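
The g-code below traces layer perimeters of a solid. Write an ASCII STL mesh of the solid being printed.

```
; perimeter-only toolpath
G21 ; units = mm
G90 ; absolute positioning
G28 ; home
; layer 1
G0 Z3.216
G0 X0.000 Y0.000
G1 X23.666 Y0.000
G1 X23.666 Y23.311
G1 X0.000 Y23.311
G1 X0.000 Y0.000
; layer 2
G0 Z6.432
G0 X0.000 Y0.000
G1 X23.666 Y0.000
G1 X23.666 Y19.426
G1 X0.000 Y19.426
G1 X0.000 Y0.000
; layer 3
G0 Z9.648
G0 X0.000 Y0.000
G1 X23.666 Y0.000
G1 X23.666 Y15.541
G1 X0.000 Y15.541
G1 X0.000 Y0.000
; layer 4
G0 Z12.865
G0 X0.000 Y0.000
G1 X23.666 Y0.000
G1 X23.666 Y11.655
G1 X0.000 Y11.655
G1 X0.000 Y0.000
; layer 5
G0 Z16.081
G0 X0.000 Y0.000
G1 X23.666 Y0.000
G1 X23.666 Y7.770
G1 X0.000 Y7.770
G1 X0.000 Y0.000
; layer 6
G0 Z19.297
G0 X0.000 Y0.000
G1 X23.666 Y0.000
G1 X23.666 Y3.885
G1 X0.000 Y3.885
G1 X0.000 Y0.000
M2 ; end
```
solid part
  facet normal 0.0000 0.0000 -1.0000
    outer loop
      vertex 23.666 27.196 0.000
      vertex 23.666 0.000 0.000
      vertex 0.000 0.000 0.000
    endloop
  endfacet
  facet normal 0.0000 0.0000 -1.0000
    outer loop
      vertex 0.000 27.196 0.000
      vertex 23.666 27.196 0.000
      vertex 0.000 0.000 0.000
    endloop
  endfacet
  facet normal 0.0000 -1.0000 0.0000
    outer loop
      vertex 0.000 0.000 0.000
      vertex 23.666 0.000 0.000
      vertex 23.666 0.000 22.513
    endloop
  endfacet
  facet normal 0.0000 -1.0000 0.0000
    outer loop
      vertex 0.000 0.000 0.000
      vertex 23.666 0.000 22.513
      vertex 0.000 0.000 22.513
    endloop
  endfacet
  facet normal 0.0000 0.6377 0.7703
    outer loop
      vertex 0.000 0.000 22.513
      vertex 23.666 0.000 22.513
      vertex 23.666 27.196 0.000
    endloop
  endfacet
  facet normal 0.0000 0.6377 0.7703
    outer loop
      vertex 0.000 0.000 22.513
      vertex 23.666 27.196 0.000
      vertex 0.000 27.196 0.000
    endloop
  endfacet
  facet normal -1.0000 0.0000 0.0000
    outer loop
      vertex 0.000 0.000 22.513
      vertex 0.000 27.196 0.000
      vertex 0.000 0.000 0.000
    endloop
  endfacet
  facet normal 1.0000 0.0000 0.0000
    outer loop
      vertex 23.666 0.000 0.000
      vertex 23.666 27.196 0.000
      vertex 23.666 0.000 22.513
    endloop
  endfacet
endsolid part

The G0 Z moves step by Δz≈3.216 mm. The G1 loops shrink linearly with z, so the solid tapers from its base footprint up to z≈22.5. Closing with a flat bottom cap and the tapered top and triangulating gives 8 facets — a wedge (ramp): 23.7 × 27.2 mm base, rising to 22.5 mm along the y=0 edge and sloping linearly to z=0 at y=27.2.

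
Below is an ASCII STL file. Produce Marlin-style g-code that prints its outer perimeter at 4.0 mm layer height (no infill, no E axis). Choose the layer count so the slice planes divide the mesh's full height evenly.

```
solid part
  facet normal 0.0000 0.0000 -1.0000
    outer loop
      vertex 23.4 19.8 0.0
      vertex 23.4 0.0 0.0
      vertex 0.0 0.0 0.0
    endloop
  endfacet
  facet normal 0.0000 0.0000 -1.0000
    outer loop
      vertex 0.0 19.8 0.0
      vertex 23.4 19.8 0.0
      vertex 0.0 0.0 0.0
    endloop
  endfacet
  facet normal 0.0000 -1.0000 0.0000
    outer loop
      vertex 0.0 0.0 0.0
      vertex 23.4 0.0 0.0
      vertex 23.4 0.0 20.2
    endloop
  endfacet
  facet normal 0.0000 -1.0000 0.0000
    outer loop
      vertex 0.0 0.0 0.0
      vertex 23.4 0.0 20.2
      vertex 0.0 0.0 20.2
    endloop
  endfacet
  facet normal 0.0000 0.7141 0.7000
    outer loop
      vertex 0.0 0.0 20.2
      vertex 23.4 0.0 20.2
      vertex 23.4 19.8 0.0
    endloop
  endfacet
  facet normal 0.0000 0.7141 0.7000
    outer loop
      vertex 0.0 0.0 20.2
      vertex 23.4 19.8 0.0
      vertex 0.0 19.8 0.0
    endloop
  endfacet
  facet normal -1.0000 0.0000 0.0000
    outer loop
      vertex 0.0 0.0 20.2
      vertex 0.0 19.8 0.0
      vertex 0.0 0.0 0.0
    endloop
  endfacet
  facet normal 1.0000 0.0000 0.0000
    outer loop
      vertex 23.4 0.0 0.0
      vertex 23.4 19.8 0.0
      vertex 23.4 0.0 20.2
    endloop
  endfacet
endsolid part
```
; perimeter-only toolpath
G21 ; units = mm
G90 ; absolute positioning
G28 ; home
; layer 1
G0 Z4.0
G0 X0.0 Y0.0
G1 X23.4 Y0.0
G1 X23.4 Y15.8
G1 X0.0 Y15.8
G1 X0.0 Y0.0
; layer 2
G0 Z8.1
G0 X0.0 Y0.0
G1 X23.4 Y0.0
G1 X23.4 Y11.9
G1 X0.0 Y11.9
G1 X0.0 Y0.0
; layer 3
G0 Z12.1
G0 X0.0 Y0.0
G1 X23.4 Y0.0
G1 X23.4 Y7.9
G1 X0.0 Y7.9
G1 X0.0 Y0.0
; layer 4
G0 Z16.2
G0 X0.0 Y0.0
G1 X23.4 Y0.0
G1 X23.4 Y4.0
G1 X0.0 Y4.0
G1 X0.0 Y0.0
M2 ; end

The solid is a wedge (ramp): 23.4 × 19.8 mm base, rising to 20.2 mm along the y=0 edge and sloping linearly to z=0 at y=19.8. Slicing at Δz = 4.0 mm — 5 equal slices spanning the solid's height, so layer i sits at z = i·h/5 — gives 4 non-empty perimeters. Each is a 4-segment closed polygon; G0 lifts to the layer z and rapids to the start vertex, then G1 traces the edges. The cross-section shrinks linearly with z (the slice at the apex is degenerate and omitted).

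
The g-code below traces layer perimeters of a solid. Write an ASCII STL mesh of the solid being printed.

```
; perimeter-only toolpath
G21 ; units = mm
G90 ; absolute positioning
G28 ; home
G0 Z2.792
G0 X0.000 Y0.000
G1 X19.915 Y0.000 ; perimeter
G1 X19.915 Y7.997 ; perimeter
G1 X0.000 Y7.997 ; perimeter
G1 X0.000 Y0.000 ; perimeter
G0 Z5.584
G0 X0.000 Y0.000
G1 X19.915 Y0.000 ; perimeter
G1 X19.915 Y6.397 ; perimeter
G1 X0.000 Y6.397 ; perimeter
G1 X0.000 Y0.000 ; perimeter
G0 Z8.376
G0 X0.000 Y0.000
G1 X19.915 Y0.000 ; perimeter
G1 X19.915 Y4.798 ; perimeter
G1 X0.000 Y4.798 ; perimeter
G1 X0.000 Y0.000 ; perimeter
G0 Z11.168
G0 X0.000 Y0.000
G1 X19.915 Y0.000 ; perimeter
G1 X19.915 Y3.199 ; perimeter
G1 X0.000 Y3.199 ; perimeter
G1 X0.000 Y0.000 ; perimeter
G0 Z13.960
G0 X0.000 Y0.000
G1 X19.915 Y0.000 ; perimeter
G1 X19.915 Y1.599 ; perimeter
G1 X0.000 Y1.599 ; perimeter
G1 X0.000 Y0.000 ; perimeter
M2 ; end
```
solid part
  facet normal 0.0000 0.0000 -1.0000
    outer loop
      vertex 19.915 9.596 0.000
      vertex 19.915 0.000 0.000
      vertex 0.000 0.000 0.000
    endloop
  endfacet
  facet normal 0.0000 0.0000 -1.0000
    outer loop
      vertex 0.000 9.596 0.000
      vertex 19.915 9.596 0.000
      vertex 0.000 0.000 0.000
    endloop
  endfacet
  facet normal 0.0000 -1.0000 0.0000
    outer loop
      vertex 0.000 0.000 0.000
      vertex 19.915 0.000 0.000
      vertex 19.915 0.000 16.752
    endloop
  endfacet
  facet normal 0.0000 -1.0000 0.0000
    outer loop
      vertex 0.000 0.000 0.000
      vertex 19.915 0.000 16.752
      vertex 0.000 0.000 16.752
    endloop
  endfacet
  facet normal 0.0000 0.8677 0.4971
    outer loop
      vertex 0.000 0.000 16.752
      vertex 19.915 0.000 16.752
      vertex 19.915 9.596 0.000
    endloop
  endfacet
  facet normal 0.0000 0.8677 0.4971
    outer loop
      vertex 0.000 0.000 16.752
      vertex 19.915 9.596 0.000
      vertex 0.000 9.596 0.000
    endloop
  endfacet
  facet normal -1.0000 0.0000 0.0000
    outer loop
      vertex 0.000 0.000 16.752
      vertex 0.000 9.596 0.000
      vertex 0.000 0.000 0.000
    endloop
  endfacet
  facet normal 1.0000 0.0000 0.0000
    outer loop
      vertex 19.915 0.000 0.000
      vertex 19.915 9.596 0.000
      vertex 19.915 0.000 16.752
    endloop
  endfacet
endsolid part

The G0 Z moves step by Δz≈2.792 mm. The G1 loops shrink linearly with z, so the solid tapers from its base footprint up to z≈16.8. Closing with a flat bottom cap and the tapered top and triangulating gives 8 facets — a wedge (ramp): 19.9 × 9.6 mm base, rising to 16.8 mm along the y=0 edge and sloping linearly to z=0 at y=9.6.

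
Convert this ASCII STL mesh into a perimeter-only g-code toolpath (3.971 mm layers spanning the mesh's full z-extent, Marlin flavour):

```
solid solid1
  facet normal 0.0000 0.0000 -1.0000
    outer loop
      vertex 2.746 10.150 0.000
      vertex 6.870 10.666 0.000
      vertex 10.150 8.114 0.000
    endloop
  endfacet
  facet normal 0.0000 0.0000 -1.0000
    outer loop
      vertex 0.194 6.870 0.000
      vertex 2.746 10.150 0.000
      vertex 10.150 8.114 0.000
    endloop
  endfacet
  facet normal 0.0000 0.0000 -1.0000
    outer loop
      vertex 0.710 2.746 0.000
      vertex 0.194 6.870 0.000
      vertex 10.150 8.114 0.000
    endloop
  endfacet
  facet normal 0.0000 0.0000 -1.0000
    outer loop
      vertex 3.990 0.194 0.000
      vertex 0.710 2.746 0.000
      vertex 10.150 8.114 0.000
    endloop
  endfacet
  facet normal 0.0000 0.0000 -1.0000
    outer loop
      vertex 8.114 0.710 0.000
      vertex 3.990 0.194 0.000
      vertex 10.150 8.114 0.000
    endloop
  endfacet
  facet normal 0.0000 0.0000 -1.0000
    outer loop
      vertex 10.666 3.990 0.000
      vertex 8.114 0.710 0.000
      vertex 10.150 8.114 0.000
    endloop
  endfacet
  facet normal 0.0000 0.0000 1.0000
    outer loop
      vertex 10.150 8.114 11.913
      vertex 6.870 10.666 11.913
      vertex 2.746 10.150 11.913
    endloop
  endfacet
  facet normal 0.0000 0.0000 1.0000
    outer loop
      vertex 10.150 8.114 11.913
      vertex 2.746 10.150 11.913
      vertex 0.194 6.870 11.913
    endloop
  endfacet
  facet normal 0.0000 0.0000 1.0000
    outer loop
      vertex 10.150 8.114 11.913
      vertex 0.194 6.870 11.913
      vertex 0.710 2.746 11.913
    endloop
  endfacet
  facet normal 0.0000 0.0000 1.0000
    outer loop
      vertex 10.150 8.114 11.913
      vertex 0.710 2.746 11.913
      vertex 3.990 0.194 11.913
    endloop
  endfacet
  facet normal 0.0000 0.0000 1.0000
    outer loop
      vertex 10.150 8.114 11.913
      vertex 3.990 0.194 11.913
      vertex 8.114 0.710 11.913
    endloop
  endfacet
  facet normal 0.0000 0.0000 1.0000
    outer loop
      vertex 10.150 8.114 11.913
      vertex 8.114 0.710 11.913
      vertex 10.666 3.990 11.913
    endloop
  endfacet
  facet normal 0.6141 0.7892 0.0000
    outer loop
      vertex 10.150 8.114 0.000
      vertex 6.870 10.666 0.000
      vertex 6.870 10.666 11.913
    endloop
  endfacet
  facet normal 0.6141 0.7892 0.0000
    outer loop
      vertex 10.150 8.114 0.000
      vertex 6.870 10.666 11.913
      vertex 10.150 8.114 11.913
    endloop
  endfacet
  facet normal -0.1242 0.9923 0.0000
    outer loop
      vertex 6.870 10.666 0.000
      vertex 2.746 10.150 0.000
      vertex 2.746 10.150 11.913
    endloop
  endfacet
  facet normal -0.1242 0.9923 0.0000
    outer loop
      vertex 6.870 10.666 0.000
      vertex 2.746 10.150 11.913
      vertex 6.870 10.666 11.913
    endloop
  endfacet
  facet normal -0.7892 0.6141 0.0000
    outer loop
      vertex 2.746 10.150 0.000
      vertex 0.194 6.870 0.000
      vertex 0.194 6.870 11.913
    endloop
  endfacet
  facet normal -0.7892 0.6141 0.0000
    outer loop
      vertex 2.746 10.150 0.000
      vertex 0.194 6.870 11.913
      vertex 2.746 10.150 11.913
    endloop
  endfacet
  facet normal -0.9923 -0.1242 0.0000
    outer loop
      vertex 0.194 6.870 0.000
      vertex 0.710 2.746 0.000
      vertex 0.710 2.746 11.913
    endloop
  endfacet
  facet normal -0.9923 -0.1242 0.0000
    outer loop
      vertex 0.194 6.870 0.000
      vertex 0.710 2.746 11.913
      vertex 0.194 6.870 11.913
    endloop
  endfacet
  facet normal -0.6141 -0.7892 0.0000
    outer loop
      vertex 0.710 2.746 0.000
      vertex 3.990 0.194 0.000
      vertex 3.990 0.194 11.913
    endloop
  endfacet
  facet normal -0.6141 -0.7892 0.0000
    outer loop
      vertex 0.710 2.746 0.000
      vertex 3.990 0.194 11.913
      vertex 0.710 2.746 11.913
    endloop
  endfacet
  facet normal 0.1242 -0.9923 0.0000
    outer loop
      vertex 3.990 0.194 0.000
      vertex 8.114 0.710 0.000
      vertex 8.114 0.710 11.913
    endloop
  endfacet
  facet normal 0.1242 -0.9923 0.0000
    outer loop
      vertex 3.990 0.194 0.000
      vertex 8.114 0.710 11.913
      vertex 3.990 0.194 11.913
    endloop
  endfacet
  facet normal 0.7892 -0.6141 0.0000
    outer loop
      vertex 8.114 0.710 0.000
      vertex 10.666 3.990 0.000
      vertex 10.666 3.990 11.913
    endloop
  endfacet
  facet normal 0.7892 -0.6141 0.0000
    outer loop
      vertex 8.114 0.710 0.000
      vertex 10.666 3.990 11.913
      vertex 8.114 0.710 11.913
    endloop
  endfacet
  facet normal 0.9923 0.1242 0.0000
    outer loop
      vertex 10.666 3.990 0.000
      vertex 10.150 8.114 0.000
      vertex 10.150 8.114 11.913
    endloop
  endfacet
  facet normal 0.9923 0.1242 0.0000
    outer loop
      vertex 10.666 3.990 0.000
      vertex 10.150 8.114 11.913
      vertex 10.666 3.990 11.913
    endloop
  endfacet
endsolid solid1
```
; perimeter-only toolpath
G21 ; units = mm
G90 ; absolute positioning
G28 ; home
; layer 1
G0 Z3.971
G0 X10.150 Y8.114
G1 X6.870 Y10.666
G1 X2.746 Y10.150
G1 X0.194 Y6.870
G1 X0.710 Y2.746
G1 X3.990 Y0.194
G1 X8.114 Y0.710
G1 X10.666 Y3.990
G1 X10.150 Y8.114
; layer 2
G0 Z7.942
G0 X10.150 Y8.114
G1 X6.870 Y10.666
G1 X2.746 Y10.150
G1 X0.194 Y6.870
G1 X0.710 Y2.746
G1 X3.990 Y0.194
G1 X8.114 Y0.710
G1 X10.666 Y3.990
G1 X10.150 Y8.114
; layer 3
G0 Z11.913
G0 X10.150 Y8.114
G1 X6.870 Y10.666
G1 X2.746 Y10.150
G1 X0.194 Y6.870
G1 X0.710 Y2.746
G1 X3.990 Y0.194
G1 X8.114 Y0.710
G1 X10.666 Y3.990
G1 X10.150 Y8.114
M2 ; end

The solid is a regular 8-sided prism (a cylinder approximated with 8 flat sides), circumscribed radius ≈ 5.43 mm, height ≈ 11.9 mm. Slicing at Δz = 3.971 mm — 3 equal slices spanning the solid's height, so layer i sits at z = i·h/3 — gives 3 non-empty perimeters. Each is a 8-segment closed polygon; G0 lifts to the layer z and rapids to the start vertex, then G1 traces the edges.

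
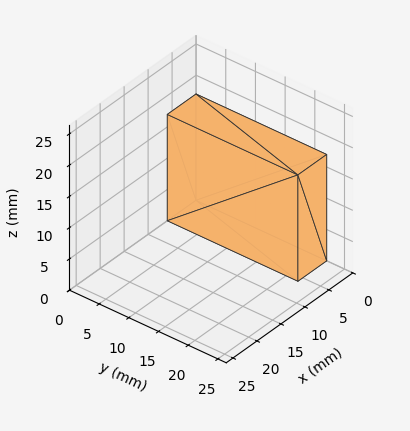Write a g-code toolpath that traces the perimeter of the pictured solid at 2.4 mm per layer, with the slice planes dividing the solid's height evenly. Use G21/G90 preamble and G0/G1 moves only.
Reading the render: the shape is a rectangular box, roughly 6 × 22 mm footprint and 17 mm tall (dimensions read to the nearest mm from the axis ticks). For the g-code, the solid's height is divided into equal slices at the stated Δz and each level perimeter traced with G1 moves after a G0 lift.

; perimeter-only toolpath
G21 ; units = mm
G90 ; absolute positioning
G28 ; home
; layer 1
G0 Z2.4
G0 X0.0 Y0.0
G1 X6.0 Y0.0
G1 X6.0 Y22.0
G1 X0.0 Y22.0
G1 X0.0 Y0.0
; layer 2
G0 Z4.9
G0 X0.0 Y0.0
G1 X6.0 Y0.0
G1 X6.0 Y22.0
G1 X0.0 Y22.0
G1 X0.0 Y0.0
; layer 3
G0 Z7.3
G0 X0.0 Y0.0
G1 X6.0 Y0.0
G1 X6.0 Y22.0
G1 X0.0 Y22.0
G1 X0.0 Y0.0
; layer 4
G0 Z9.7
G0 X0.0 Y0.0
G1 X6.0 Y0.0
G1 X6.0 Y22.0
G1 X0.0 Y22.0
G1 X0.0 Y0.0
; layer 5
G0 Z12.1
G0 X0.0 Y0.0
G1 X6.0 Y0.0
G1 X6.0 Y22.0
G1 X0.0 Y22.0
G1 X0.0 Y0.0
; layer 6
G0 Z14.6
G0 X0.0 Y0.0
G1 X6.0 Y0.0
G1 X6.0 Y22.0
G1 X0.0 Y22.0
G1 X0.0 Y0.0
; layer 7
G0 Z17.0
G0 X0.0 Y0.0
G1 X6.0 Y0.0
G1 X6.0 Y22.0
G1 X0.0 Y22.0
G1 X0.0 Y0.0
M2 ; end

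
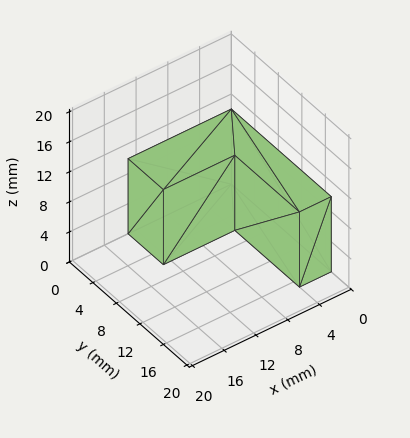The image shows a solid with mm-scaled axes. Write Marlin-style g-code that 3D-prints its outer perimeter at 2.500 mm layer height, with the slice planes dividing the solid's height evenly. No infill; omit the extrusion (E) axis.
Reading the render: the shape is an L-shaped prism: outer 13 × 17 mm, arm thicknesses ≈ 6 mm (horizontal) and 4 mm (vertical), extruded 10 mm in z (dimensions read to the nearest mm from the axis ticks). For the g-code, the solid's height is divided into equal slices at the stated Δz and each level perimeter traced with G1 moves after a G0 lift.

; perimeter-only toolpath
G21 ; units = mm
G90 ; absolute positioning
G28 ; home
; layer 1
G0 Z2.500
G0 X0.000 Y0.000
G1 X13.000 Y0.000
G1 X13.000 Y6.000
G1 X4.000 Y6.000
G1 X4.000 Y17.000
G1 X0.000 Y17.000
G1 X0.000 Y0.000
; layer 2
G0 Z5.000
G0 X0.000 Y0.000
G1 X13.000 Y0.000
G1 X13.000 Y6.000
G1 X4.000 Y6.000
G1 X4.000 Y17.000
G1 X0.000 Y17.000
G1 X0.000 Y0.000
; layer 3
G0 Z7.500
G0 X0.000 Y0.000
G1 X13.000 Y0.000
G1 X13.000 Y6.000
G1 X4.000 Y6.000
G1 X4.000 Y17.000
G1 X0.000 Y17.000
G1 X0.000 Y0.000
; layer 4
G0 Z10.000
G0 X0.000 Y0.000
G1 X13.000 Y0.000
G1 X13.000 Y6.000
G1 X4.000 Y6.000
G1 X4.000 Y17.000
G1 X0.000 Y17.000
G1 X0.000 Y0.000
M2 ; end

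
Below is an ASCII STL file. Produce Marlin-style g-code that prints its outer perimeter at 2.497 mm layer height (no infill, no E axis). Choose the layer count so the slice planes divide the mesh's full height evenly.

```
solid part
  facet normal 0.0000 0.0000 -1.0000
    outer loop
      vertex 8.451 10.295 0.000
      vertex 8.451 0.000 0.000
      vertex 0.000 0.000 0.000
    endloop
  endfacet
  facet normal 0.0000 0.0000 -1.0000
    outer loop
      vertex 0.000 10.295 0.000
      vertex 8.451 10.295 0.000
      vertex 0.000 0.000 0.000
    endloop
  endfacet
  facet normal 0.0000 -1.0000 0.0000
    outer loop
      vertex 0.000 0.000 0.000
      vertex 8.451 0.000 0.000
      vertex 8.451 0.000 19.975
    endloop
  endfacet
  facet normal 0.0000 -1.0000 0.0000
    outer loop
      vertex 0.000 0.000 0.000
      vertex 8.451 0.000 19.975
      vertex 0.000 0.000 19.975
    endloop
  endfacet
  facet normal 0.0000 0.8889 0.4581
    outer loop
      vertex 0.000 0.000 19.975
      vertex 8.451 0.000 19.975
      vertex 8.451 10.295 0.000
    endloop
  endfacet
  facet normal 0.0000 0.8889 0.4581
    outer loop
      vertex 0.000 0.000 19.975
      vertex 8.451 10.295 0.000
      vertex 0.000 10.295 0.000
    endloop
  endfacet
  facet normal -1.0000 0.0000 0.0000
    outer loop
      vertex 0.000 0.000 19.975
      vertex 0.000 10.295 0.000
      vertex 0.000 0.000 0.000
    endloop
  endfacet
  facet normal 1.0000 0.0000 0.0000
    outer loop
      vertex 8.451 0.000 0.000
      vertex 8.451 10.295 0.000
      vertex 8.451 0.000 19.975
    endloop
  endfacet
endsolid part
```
; perimeter-only toolpath
G21 ; units = mm
G90 ; absolute positioning
G28 ; home
; layer 1
G0 Z2.497
G0 X0.000 Y0.000
G1 X8.451 Y0.000
G1 X8.451 Y9.008
G1 X0.000 Y9.008
G1 X0.000 Y0.000
; layer 2
G0 Z4.994
G0 X0.000 Y0.000
G1 X8.451 Y0.000
G1 X8.451 Y7.721
G1 X0.000 Y7.721
G1 X0.000 Y0.000
; layer 3
G0 Z7.491
G0 X0.000 Y0.000
G1 X8.451 Y0.000
G1 X8.451 Y6.434
G1 X0.000 Y6.434
G1 X0.000 Y0.000
; layer 4
G0 Z9.988
G0 X0.000 Y0.000
G1 X8.451 Y0.000
G1 X8.451 Y5.147
G1 X0.000 Y5.147
G1 X0.000 Y0.000
; layer 5
G0 Z12.484
G0 X0.000 Y0.000
G1 X8.451 Y0.000
G1 X8.451 Y3.861
G1 X0.000 Y3.861
G1 X0.000 Y0.000
; layer 6
G0 Z14.981
G0 X0.000 Y0.000
G1 X8.451 Y0.000
G1 X8.451 Y2.574
G1 X0.000 Y2.574
G1 X0.000 Y0.000
; layer 7
G0 Z17.478
G0 X0.000 Y0.000
G1 X8.451 Y0.000
G1 X8.451 Y1.287
G1 X0.000 Y1.287
G1 X0.000 Y0.000
M2 ; end

The solid is a wedge (ramp): 8.45 × 10.3 mm base, rising to 20 mm along the y=0 edge and sloping linearly to z=0 at y=10.3. Slicing at Δz = 2.497 mm — 8 equal slices spanning the solid's height, so layer i sits at z = i·h/8 — gives 7 non-empty perimeters. Each is a 4-segment closed polygon; G0 lifts to the layer z and rapids to the start vertex, then G1 traces the edges. The cross-section shrinks linearly with z (the slice at the apex is degenerate and omitted).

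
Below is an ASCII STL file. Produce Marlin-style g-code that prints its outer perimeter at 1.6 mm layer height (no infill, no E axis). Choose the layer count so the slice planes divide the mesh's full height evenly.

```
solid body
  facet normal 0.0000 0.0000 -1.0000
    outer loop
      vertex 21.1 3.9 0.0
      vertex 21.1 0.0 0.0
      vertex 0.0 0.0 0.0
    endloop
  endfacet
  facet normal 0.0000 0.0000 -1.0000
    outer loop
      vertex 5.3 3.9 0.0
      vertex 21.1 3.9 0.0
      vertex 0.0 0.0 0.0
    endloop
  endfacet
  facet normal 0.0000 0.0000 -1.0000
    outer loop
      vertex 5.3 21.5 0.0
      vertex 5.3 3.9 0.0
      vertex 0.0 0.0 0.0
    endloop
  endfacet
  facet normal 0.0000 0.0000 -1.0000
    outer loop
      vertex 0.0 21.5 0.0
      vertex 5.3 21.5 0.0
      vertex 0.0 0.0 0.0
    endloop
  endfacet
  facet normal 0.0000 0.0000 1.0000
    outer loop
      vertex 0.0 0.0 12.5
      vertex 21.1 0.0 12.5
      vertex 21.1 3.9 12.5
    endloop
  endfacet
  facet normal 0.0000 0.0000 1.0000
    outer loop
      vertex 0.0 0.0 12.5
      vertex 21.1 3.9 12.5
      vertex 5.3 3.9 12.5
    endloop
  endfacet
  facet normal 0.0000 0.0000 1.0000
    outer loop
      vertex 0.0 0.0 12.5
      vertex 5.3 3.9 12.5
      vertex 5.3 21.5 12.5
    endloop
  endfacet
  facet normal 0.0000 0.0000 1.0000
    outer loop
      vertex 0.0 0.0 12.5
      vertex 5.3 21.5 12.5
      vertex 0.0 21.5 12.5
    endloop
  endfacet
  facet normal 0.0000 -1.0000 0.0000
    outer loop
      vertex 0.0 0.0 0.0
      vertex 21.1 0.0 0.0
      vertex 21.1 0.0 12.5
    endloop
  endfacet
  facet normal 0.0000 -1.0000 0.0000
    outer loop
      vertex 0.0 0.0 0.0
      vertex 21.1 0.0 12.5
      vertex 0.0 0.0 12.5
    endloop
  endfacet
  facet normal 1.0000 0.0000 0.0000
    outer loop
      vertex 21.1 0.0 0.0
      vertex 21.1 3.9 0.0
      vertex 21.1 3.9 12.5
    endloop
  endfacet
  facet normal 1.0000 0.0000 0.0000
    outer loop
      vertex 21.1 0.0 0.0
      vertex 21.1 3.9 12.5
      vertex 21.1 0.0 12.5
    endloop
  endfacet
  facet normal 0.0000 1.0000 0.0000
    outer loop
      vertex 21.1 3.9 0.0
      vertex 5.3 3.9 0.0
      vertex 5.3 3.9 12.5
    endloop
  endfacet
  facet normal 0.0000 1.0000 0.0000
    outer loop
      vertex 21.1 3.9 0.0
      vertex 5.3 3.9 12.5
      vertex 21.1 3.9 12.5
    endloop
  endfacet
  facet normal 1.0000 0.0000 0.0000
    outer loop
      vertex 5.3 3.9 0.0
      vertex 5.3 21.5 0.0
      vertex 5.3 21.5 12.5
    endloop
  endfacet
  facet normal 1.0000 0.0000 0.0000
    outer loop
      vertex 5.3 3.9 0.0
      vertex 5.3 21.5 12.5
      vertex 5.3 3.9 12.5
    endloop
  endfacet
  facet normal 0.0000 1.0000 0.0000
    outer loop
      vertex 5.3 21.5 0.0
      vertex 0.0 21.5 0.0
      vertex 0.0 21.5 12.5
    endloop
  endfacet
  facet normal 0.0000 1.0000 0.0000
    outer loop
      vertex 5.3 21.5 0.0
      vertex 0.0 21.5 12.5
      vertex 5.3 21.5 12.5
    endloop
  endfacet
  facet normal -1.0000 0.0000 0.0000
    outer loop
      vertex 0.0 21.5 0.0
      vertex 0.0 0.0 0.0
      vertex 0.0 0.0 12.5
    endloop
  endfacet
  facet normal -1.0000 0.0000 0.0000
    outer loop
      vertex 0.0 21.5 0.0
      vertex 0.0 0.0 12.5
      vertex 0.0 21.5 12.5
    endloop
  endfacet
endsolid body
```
; perimeter-only toolpath
G21 ; units = mm
G90 ; absolute positioning
G28 ; home
; layer 1
G0 Z1.6
G0 X0.0 Y0.0
G1 X21.1 Y0.0
G1 X21.1 Y3.9
G1 X5.3 Y3.9
G1 X5.3 Y21.5
G1 X0.0 Y21.5
G1 X0.0 Y0.0
; layer 2
G0 Z3.1
G0 X0.0 Y0.0
G1 X21.1 Y0.0
G1 X21.1 Y3.9
G1 X5.3 Y3.9
G1 X5.3 Y21.5
G1 X0.0 Y21.5
G1 X0.0 Y0.0
; layer 3
G0 Z4.7
G0 X0.0 Y0.0
G1 X21.1 Y0.0
G1 X21.1 Y3.9
G1 X5.3 Y3.9
G1 X5.3 Y21.5
G1 X0.0 Y21.5
G1 X0.0 Y0.0
; layer 4
G0 Z6.2
G0 X0.0 Y0.0
G1 X21.1 Y0.0
G1 X21.1 Y3.9
G1 X5.3 Y3.9
G1 X5.3 Y21.5
G1 X0.0 Y21.5
G1 X0.0 Y0.0
; layer 5
G0 Z7.8
G0 X0.0 Y0.0
G1 X21.1 Y0.0
G1 X21.1 Y3.9
G1 X5.3 Y3.9
G1 X5.3 Y21.5
G1 X0.0 Y21.5
G1 X0.0 Y0.0
; layer 6
G0 Z9.4
G0 X0.0 Y0.0
G1 X21.1 Y0.0
G1 X21.1 Y3.9
G1 X5.3 Y3.9
G1 X5.3 Y21.5
G1 X0.0 Y21.5
G1 X0.0 Y0.0
; layer 7
G0 Z10.9
G0 X0.0 Y0.0
G1 X21.1 Y0.0
G1 X21.1 Y3.9
G1 X5.3 Y3.9
G1 X5.3 Y21.5
G1 X0.0 Y21.5
G1 X0.0 Y0.0
; layer 8
G0 Z12.5
G0 X0.0 Y0.0
G1 X21.1 Y0.0
G1 X21.1 Y3.9
G1 X5.3 Y3.9
G1 X5.3 Y21.5
G1 X0.0 Y21.5
G1 X0.0 Y0.0
M2 ; end

The solid is an L-shaped prism: outer 21.1 × 21.5 mm, arm thicknesses ≈ 3.9 mm (horizontal) and 5.3 mm (vertical), extruded 12.5 mm in z. Slicing at Δz = 1.6 mm — 8 equal slices spanning the solid's height, so layer i sits at z = i·h/8 — gives 8 non-empty perimeters. Each is a 6-segment closed polygon; G0 lifts to the layer z and rapids to the start vertex, then G1 traces the edges.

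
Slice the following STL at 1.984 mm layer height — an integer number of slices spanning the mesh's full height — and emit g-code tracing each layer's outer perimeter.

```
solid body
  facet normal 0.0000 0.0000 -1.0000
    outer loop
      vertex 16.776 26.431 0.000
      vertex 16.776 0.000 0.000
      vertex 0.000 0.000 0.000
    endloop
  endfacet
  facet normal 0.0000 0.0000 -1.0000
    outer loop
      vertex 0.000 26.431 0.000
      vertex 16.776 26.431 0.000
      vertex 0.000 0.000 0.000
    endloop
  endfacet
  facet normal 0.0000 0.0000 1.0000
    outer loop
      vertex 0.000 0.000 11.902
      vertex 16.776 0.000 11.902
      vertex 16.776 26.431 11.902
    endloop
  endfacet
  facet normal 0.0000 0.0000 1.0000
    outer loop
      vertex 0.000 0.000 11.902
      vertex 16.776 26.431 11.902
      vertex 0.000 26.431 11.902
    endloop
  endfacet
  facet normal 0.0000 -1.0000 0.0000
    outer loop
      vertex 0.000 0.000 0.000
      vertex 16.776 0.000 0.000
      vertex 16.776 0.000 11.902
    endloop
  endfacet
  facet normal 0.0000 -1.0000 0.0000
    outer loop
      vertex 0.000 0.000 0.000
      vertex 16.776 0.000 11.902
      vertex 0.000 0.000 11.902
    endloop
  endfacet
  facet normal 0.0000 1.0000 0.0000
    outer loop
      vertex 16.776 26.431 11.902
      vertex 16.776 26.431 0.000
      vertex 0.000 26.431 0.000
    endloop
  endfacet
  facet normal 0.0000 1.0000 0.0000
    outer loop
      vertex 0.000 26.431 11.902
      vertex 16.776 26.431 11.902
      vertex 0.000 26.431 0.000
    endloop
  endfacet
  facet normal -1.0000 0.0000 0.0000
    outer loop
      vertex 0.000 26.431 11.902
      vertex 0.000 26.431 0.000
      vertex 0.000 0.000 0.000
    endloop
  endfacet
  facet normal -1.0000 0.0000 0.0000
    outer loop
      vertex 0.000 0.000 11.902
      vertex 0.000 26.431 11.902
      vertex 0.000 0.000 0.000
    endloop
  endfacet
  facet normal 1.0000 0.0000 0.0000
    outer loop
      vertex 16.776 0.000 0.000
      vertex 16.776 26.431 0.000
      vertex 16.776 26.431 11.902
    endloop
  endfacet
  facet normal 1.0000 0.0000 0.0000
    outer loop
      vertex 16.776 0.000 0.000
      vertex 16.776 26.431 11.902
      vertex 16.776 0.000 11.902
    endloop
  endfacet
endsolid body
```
; perimeter-only toolpath
G21 ; units = mm
G90 ; absolute positioning
G28 ; home
; layer 1
G0 Z1.984
G0 X0.000 Y0.000
G1 X16.776 Y0.000
G1 X16.776 Y26.431
G1 X0.000 Y26.431
G1 X0.000 Y0.000
; layer 2
G0 Z3.967
G0 X0.000 Y0.000
G1 X16.776 Y0.000
G1 X16.776 Y26.431
G1 X0.000 Y26.431
G1 X0.000 Y0.000
; layer 3
G0 Z5.951
G0 X0.000 Y0.000
G1 X16.776 Y0.000
G1 X16.776 Y26.431
G1 X0.000 Y26.431
G1 X0.000 Y0.000
; layer 4
G0 Z7.935
G0 X0.000 Y0.000
G1 X16.776 Y0.000
G1 X16.776 Y26.431
G1 X0.000 Y26.431
G1 X0.000 Y0.000
; layer 5
G0 Z9.918
G0 X0.000 Y0.000
G1 X16.776 Y0.000
G1 X16.776 Y26.431
G1 X0.000 Y26.431
G1 X0.000 Y0.000
; layer 6
G0 Z11.902
G0 X0.000 Y0.000
G1 X16.776 Y0.000
G1 X16.776 Y26.431
G1 X0.000 Y26.431
G1 X0.000 Y0.000
M2 ; end

The solid is a rectangular box, roughly 16.8 × 26.4 mm footprint and 11.9 mm tall. Slicing at Δz = 1.984 mm — 6 equal slices spanning the solid's height, so layer i sits at z = i·h/6 — gives 6 non-empty perimeters. Each is a 4-segment closed polygon; G0 lifts to the layer z and rapids to the start vertex, then G1 traces the edges.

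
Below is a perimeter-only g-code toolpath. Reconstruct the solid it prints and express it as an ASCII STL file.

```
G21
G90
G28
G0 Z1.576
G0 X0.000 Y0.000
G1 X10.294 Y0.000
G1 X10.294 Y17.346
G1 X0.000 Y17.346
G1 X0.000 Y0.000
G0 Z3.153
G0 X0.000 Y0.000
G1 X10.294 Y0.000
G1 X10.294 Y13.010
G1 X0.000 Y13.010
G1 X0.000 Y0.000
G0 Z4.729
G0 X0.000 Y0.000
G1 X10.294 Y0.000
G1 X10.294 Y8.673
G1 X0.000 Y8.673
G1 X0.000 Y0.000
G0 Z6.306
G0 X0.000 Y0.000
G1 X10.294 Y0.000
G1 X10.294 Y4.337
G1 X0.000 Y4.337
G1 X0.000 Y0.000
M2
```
solid part
  facet normal 0.0000 0.0000 -1.0000
    outer loop
      vertex 10.294 21.683 0.000
      vertex 10.294 0.000 0.000
      vertex 0.000 0.000 0.000
    endloop
  endfacet
  facet normal 0.0000 0.0000 -1.0000
    outer loop
      vertex 0.000 21.683 0.000
      vertex 10.294 21.683 0.000
      vertex 0.000 0.000 0.000
    endloop
  endfacet
  facet normal 0.0000 -1.0000 0.0000
    outer loop
      vertex 0.000 0.000 0.000
      vertex 10.294 0.000 0.000
      vertex 10.294 0.000 7.882
    endloop
  endfacet
  facet normal 0.0000 -1.0000 0.0000
    outer loop
      vertex 0.000 0.000 0.000
      vertex 10.294 0.000 7.882
      vertex 0.000 0.000 7.882
    endloop
  endfacet
  facet normal 0.0000 0.3416 0.9398
    outer loop
      vertex 0.000 0.000 7.882
      vertex 10.294 0.000 7.882
      vertex 10.294 21.683 0.000
    endloop
  endfacet
  facet normal 0.0000 0.3416 0.9398
    outer loop
      vertex 0.000 0.000 7.882
      vertex 10.294 21.683 0.000
      vertex 0.000 21.683 0.000
    endloop
  endfacet
  facet normal -1.0000 0.0000 0.0000
    outer loop
      vertex 0.000 0.000 7.882
      vertex 0.000 21.683 0.000
      vertex 0.000 0.000 0.000
    endloop
  endfacet
  facet normal 1.0000 0.0000 0.0000
    outer loop
      vertex 10.294 0.000 0.000
      vertex 10.294 21.683 0.000
      vertex 10.294 0.000 7.882
    endloop
  endfacet
endsolid part

The G0 Z moves step by Δz≈1.576 mm. The G1 loops shrink linearly with z, so the solid tapers from its base footprint up to z≈7.88. Closing with a flat bottom cap and the tapered top and triangulating gives 8 facets — a wedge (ramp): 10.3 × 21.7 mm base, rising to 7.88 mm along the y=0 edge and sloping linearly to z=0 at y=21.7.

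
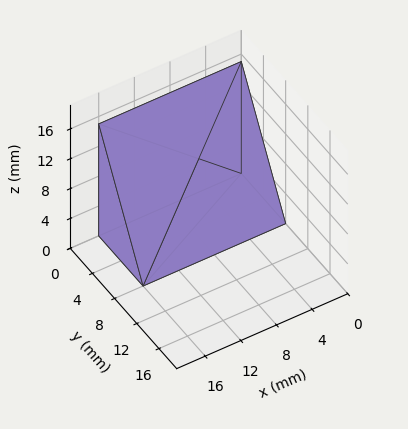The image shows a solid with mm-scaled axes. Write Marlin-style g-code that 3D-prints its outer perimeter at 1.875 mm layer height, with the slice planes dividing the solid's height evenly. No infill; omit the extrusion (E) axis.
Reading the render: the shape is a wedge (ramp): 16 × 8 mm base, rising to 15 mm along the y=0 edge and sloping linearly to z=0 at y=8 (dimensions read to the nearest mm from the axis ticks). For the g-code, the solid's height is divided into equal slices at the stated Δz and each level perimeter traced with G1 moves after a G0 lift.

; perimeter-only toolpath
G21 ; units = mm
G90 ; absolute positioning
G28 ; home
; layer 1
G0 Z1.875
G0 X0.000 Y0.000
G1 X16.000 Y0.000
G1 X16.000 Y7.000
G1 X0.000 Y7.000
G1 X0.000 Y0.000
; layer 2
G0 Z3.750
G0 X0.000 Y0.000
G1 X16.000 Y0.000
G1 X16.000 Y6.000
G1 X0.000 Y6.000
G1 X0.000 Y0.000
; layer 3
G0 Z5.625
G0 X0.000 Y0.000
G1 X16.000 Y0.000
G1 X16.000 Y5.000
G1 X0.000 Y5.000
G1 X0.000 Y0.000
; layer 4
G0 Z7.500
G0 X0.000 Y0.000
G1 X16.000 Y0.000
G1 X16.000 Y4.000
G1 X0.000 Y4.000
G1 X0.000 Y0.000
; layer 5
G0 Z9.375
G0 X0.000 Y0.000
G1 X16.000 Y0.000
G1 X16.000 Y3.000
G1 X0.000 Y3.000
G1 X0.000 Y0.000
; layer 6
G0 Z11.250
G0 X0.000 Y0.000
G1 X16.000 Y0.000
G1 X16.000 Y2.000
G1 X0.000 Y2.000
G1 X0.000 Y0.000
; layer 7
G0 Z13.125
G0 X0.000 Y0.000
G1 X16.000 Y0.000
G1 X16.000 Y1.000
G1 X0.000 Y1.000
G1 X0.000 Y0.000
M2 ; end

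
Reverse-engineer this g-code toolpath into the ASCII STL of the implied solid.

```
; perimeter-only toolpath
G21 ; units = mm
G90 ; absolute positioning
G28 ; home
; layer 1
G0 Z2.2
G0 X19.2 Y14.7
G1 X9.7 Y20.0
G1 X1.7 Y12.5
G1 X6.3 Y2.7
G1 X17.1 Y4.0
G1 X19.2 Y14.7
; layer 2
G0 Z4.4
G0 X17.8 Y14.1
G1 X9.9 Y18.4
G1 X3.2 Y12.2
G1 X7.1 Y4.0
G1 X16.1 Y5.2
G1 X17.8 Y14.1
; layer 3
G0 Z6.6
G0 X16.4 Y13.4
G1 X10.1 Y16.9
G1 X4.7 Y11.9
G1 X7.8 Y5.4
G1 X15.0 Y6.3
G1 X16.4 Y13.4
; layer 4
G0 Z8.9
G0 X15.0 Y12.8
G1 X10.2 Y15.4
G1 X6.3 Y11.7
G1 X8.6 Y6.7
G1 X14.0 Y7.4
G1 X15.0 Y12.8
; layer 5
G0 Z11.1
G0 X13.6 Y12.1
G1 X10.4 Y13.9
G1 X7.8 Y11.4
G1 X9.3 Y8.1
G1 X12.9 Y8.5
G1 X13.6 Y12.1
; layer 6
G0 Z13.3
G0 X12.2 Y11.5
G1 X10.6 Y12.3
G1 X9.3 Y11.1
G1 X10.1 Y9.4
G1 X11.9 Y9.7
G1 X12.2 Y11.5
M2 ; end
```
solid part
  facet normal 0.0000 0.0000 -1.0000
    outer loop
      vertex 0.2 12.8 0.0
      vertex 9.5 21.5 0.0
      vertex 20.6 15.4 0.0
    endloop
  endfacet
  facet normal 0.0000 0.0000 -1.0000
    outer loop
      vertex 5.6 1.3 0.0
      vertex 0.2 12.8 0.0
      vertex 20.6 15.4 0.0
    endloop
  endfacet
  facet normal 0.0000 0.0000 -1.0000
    outer loop
      vertex 18.2 2.9 0.0
      vertex 5.6 1.3 0.0
      vertex 20.6 15.4 0.0
    endloop
  endfacet
  facet normal 0.4194 0.7632 0.4916
    outer loop
      vertex 20.6 15.4 0.0
      vertex 9.5 21.5 0.0
      vertex 10.8 10.8 15.5
    endloop
  endfacet
  facet normal -0.5957 0.6368 0.4895
    outer loop
      vertex 9.5 21.5 0.0
      vertex 0.2 12.8 0.0
      vertex 10.8 10.8 15.5
    endloop
  endfacet
  facet normal -0.7884 -0.3702 0.4914
    outer loop
      vertex 0.2 12.8 0.0
      vertex 5.6 1.3 0.0
      vertex 10.8 10.8 15.5
    endloop
  endfacet
  facet normal 0.1096 -0.8634 0.4924
    outer loop
      vertex 5.6 1.3 0.0
      vertex 18.2 2.9 0.0
      vertex 10.8 10.8 15.5
    endloop
  endfacet
  facet normal 0.8550 -0.1642 0.4919
    outer loop
      vertex 18.2 2.9 0.0
      vertex 20.6 15.4 0.0
      vertex 10.8 10.8 15.5
    endloop
  endfacet
endsolid part

The G0 Z moves step by Δz≈2.2 mm. The G1 loops shrink linearly with z, so the solid tapers from its base footprint up to z≈15.5. Closing with a flat bottom cap and the tapered top and triangulating gives 8 facets — a regular 5-sided pyramid, base circumscribed radius ≈ 10.8 mm, apex at z ≈ 15.5 mm.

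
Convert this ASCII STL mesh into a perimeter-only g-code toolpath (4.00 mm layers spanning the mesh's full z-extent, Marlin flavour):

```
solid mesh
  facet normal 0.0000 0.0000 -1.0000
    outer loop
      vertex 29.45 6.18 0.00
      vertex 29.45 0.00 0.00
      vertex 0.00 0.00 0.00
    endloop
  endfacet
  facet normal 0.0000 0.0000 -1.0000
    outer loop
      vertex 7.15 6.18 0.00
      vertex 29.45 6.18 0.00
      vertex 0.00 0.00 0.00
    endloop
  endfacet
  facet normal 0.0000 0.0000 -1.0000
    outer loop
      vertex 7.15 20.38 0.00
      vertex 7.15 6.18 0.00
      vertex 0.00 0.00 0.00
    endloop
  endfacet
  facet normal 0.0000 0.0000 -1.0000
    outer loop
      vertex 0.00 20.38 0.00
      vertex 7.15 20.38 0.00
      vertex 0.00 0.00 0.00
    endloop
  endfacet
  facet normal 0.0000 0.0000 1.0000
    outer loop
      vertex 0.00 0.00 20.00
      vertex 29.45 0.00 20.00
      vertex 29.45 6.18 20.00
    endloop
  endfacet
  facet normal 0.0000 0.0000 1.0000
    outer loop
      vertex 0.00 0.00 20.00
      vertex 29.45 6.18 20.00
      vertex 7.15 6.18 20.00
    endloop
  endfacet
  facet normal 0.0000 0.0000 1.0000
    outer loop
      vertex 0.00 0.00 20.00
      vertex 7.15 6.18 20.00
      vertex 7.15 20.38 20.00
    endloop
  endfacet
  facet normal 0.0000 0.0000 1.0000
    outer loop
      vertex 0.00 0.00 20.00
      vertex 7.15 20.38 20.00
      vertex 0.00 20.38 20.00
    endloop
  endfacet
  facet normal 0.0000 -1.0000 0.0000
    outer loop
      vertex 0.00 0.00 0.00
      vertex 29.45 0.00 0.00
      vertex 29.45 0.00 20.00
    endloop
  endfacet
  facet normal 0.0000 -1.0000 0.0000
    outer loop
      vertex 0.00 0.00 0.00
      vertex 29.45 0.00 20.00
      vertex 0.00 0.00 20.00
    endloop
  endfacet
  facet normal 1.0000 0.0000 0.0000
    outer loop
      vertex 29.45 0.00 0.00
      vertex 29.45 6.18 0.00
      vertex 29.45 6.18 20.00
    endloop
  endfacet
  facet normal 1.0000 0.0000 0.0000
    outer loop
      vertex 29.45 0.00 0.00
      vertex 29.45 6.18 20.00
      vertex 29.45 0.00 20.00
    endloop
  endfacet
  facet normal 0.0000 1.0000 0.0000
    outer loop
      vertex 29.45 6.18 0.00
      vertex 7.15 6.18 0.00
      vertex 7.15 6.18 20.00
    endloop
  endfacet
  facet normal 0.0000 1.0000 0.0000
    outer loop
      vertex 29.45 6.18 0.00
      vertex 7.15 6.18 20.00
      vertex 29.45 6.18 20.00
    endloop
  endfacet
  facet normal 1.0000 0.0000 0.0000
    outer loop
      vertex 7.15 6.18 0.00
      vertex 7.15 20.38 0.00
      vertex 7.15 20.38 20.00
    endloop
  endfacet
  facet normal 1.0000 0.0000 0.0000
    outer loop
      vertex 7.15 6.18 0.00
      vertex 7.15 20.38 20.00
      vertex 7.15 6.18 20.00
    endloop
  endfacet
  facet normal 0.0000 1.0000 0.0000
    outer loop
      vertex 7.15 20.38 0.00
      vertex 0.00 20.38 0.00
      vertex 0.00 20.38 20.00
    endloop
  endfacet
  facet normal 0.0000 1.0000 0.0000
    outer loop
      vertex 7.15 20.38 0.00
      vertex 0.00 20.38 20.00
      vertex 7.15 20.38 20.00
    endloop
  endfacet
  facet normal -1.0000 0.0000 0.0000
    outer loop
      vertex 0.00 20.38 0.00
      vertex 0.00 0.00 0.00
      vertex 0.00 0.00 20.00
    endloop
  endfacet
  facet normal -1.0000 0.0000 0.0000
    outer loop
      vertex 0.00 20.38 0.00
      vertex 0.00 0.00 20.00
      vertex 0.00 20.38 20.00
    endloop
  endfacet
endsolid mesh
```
; perimeter-only toolpath
G21 ; units = mm
G90 ; absolute positioning
G28 ; home
; layer 1
G0 Z4.00
G0 X0.00 Y0.00
G1 X29.45 Y0.00
G1 X29.45 Y6.18
G1 X7.15 Y6.18
G1 X7.15 Y20.38
G1 X0.00 Y20.38
G1 X0.00 Y0.00
; layer 2
G0 Z8.00
G0 X0.00 Y0.00
G1 X29.45 Y0.00
G1 X29.45 Y6.18
G1 X7.15 Y6.18
G1 X7.15 Y20.38
G1 X0.00 Y20.38
G1 X0.00 Y0.00
; layer 3
G0 Z12.00
G0 X0.00 Y0.00
G1 X29.45 Y0.00
G1 X29.45 Y6.18
G1 X7.15 Y6.18
G1 X7.15 Y20.38
G1 X0.00 Y20.38
G1 X0.00 Y0.00
; layer 4
G0 Z16.00
G0 X0.00 Y0.00
G1 X29.45 Y0.00
G1 X29.45 Y6.18
G1 X7.15 Y6.18
G1 X7.15 Y20.38
G1 X0.00 Y20.38
G1 X0.00 Y0.00
; layer 5
G0 Z20.00
G0 X0.00 Y0.00
G1 X29.45 Y0.00
G1 X29.45 Y6.18
G1 X7.15 Y6.18
G1 X7.15 Y20.38
G1 X0.00 Y20.38
G1 X0.00 Y0.00
M2 ; end

The solid is an L-shaped prism: outer 29.4 × 20.4 mm, arm thicknesses ≈ 6.18 mm (horizontal) and 7.15 mm (vertical), extruded 20 mm in z. Slicing at Δz = 4.00 mm — 5 equal slices spanning the solid's height, so layer i sits at z = i·h/5 — gives 5 non-empty perimeters. Each is a 6-segment closed polygon; G0 lifts to the layer z and rapids to the start vertex, then G1 traces the edges.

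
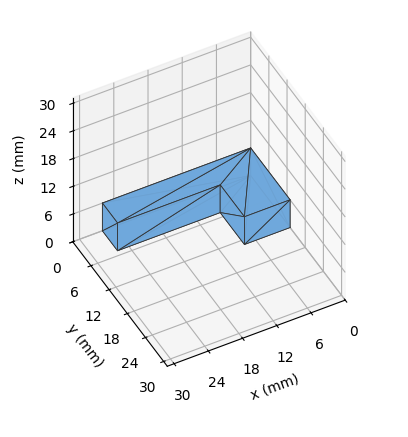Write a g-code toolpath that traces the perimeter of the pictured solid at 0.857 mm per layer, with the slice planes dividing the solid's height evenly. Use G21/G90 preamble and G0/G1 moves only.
Reading the render: the shape is an L-shaped prism: outer 26 × 13 mm, arm thicknesses ≈ 5 mm (horizontal) and 8 mm (vertical), extruded 6 mm in z (dimensions read to the nearest mm from the axis ticks). For the g-code, the solid's height is divided into equal slices at the stated Δz and each level perimeter traced with G1 moves after a G0 lift.

; perimeter-only toolpath
G21 ; units = mm
G90 ; absolute positioning
G28 ; home
; layer 1
G0 Z0.857
G0 X0.000 Y0.000
G1 X26.000 Y0.000
G1 X26.000 Y5.000
G1 X8.000 Y5.000
G1 X8.000 Y13.000
G1 X0.000 Y13.000
G1 X0.000 Y0.000
; layer 2
G0 Z1.714
G0 X0.000 Y0.000
G1 X26.000 Y0.000
G1 X26.000 Y5.000
G1 X8.000 Y5.000
G1 X8.000 Y13.000
G1 X0.000 Y13.000
G1 X0.000 Y0.000
; layer 3
G0 Z2.571
G0 X0.000 Y0.000
G1 X26.000 Y0.000
G1 X26.000 Y5.000
G1 X8.000 Y5.000
G1 X8.000 Y13.000
G1 X0.000 Y13.000
G1 X0.000 Y0.000
; layer 4
G0 Z3.429
G0 X0.000 Y0.000
G1 X26.000 Y0.000
G1 X26.000 Y5.000
G1 X8.000 Y5.000
G1 X8.000 Y13.000
G1 X0.000 Y13.000
G1 X0.000 Y0.000
; layer 5
G0 Z4.286
G0 X0.000 Y0.000
G1 X26.000 Y0.000
G1 X26.000 Y5.000
G1 X8.000 Y5.000
G1 X8.000 Y13.000
G1 X0.000 Y13.000
G1 X0.000 Y0.000
; layer 6
G0 Z5.143
G0 X0.000 Y0.000
G1 X26.000 Y0.000
G1 X26.000 Y5.000
G1 X8.000 Y5.000
G1 X8.000 Y13.000
G1 X0.000 Y13.000
G1 X0.000 Y0.000
; layer 7
G0 Z6.000
G0 X0.000 Y0.000
G1 X26.000 Y0.000
G1 X26.000 Y5.000
G1 X8.000 Y5.000
G1 X8.000 Y13.000
G1 X0.000 Y13.000
G1 X0.000 Y0.000
M2 ; end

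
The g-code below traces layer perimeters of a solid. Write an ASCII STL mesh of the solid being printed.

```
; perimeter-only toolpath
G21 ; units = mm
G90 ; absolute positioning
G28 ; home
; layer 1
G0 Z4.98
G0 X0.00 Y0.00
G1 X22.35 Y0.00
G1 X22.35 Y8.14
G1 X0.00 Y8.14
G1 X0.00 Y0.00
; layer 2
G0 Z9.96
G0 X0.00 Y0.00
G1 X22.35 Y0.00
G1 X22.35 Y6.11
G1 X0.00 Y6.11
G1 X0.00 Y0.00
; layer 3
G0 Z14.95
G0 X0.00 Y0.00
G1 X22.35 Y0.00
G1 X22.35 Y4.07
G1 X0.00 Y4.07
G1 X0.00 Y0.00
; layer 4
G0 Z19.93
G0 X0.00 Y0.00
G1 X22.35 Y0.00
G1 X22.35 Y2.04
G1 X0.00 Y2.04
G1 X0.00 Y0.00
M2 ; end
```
solid part
  facet normal 0.0000 0.0000 -1.0000
    outer loop
      vertex 22.35 10.18 0.00
      vertex 22.35 0.00 0.00
      vertex 0.00 0.00 0.00
    endloop
  endfacet
  facet normal 0.0000 0.0000 -1.0000
    outer loop
      vertex 0.00 10.18 0.00
      vertex 22.35 10.18 0.00
      vertex 0.00 0.00 0.00
    endloop
  endfacet
  facet normal 0.0000 -1.0000 0.0000
    outer loop
      vertex 0.00 0.00 0.00
      vertex 22.35 0.00 0.00
      vertex 22.35 0.00 24.91
    endloop
  endfacet
  facet normal 0.0000 -1.0000 0.0000
    outer loop
      vertex 0.00 0.00 0.00
      vertex 22.35 0.00 24.91
      vertex 0.00 0.00 24.91
    endloop
  endfacet
  facet normal 0.0000 0.9257 0.3783
    outer loop
      vertex 0.00 0.00 24.91
      vertex 22.35 0.00 24.91
      vertex 22.35 10.18 0.00
    endloop
  endfacet
  facet normal 0.0000 0.9257 0.3783
    outer loop
      vertex 0.00 0.00 24.91
      vertex 22.35 10.18 0.00
      vertex 0.00 10.18 0.00
    endloop
  endfacet
  facet normal -1.0000 0.0000 0.0000
    outer loop
      vertex 0.00 0.00 24.91
      vertex 0.00 10.18 0.00
      vertex 0.00 0.00 0.00
    endloop
  endfacet
  facet normal 1.0000 0.0000 0.0000
    outer loop
      vertex 22.35 0.00 0.00
      vertex 22.35 10.18 0.00
      vertex 22.35 0.00 24.91
    endloop
  endfacet
endsolid part

The G0 Z moves step by Δz≈4.98 mm. The G1 loops shrink linearly with z, so the solid tapers from its base footprint up to z≈24.9. Closing with a flat bottom cap and the tapered top and triangulating gives 8 facets — a wedge (ramp): 22.4 × 10.2 mm base, rising to 24.9 mm along the y=0 edge and sloping linearly to z=0 at y=10.2.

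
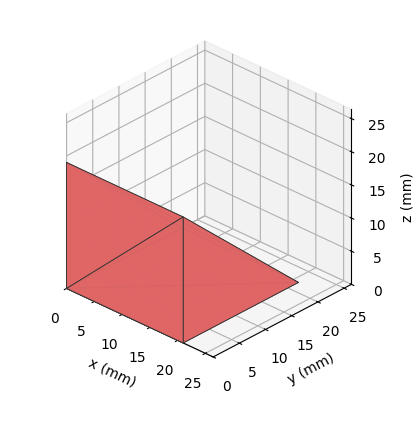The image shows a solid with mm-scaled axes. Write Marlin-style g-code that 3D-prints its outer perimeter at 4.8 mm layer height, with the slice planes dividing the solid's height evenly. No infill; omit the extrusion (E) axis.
Reading the render: the shape is a wedge (ramp): 21 × 22 mm base, rising to 19 mm along the y=0 edge and sloping linearly to z=0 at y=22 (dimensions read to the nearest mm from the axis ticks). For the g-code, the solid's height is divided into equal slices at the stated Δz and each level perimeter traced with G1 moves after a G0 lift.

; perimeter-only toolpath
G21 ; units = mm
G90 ; absolute positioning
G28 ; home
; layer 1
G0 Z4.8
G0 X0.0 Y0.0
G1 X21.0 Y0.0
G1 X21.0 Y16.5
G1 X0.0 Y16.5
G1 X0.0 Y0.0
; layer 2
G0 Z9.5
G0 X0.0 Y0.0
G1 X21.0 Y0.0
G1 X21.0 Y11.0
G1 X0.0 Y11.0
G1 X0.0 Y0.0
; layer 3
G0 Z14.2
G0 X0.0 Y0.0
G1 X21.0 Y0.0
G1 X21.0 Y5.5
G1 X0.0 Y5.5
G1 X0.0 Y0.0
M2 ; end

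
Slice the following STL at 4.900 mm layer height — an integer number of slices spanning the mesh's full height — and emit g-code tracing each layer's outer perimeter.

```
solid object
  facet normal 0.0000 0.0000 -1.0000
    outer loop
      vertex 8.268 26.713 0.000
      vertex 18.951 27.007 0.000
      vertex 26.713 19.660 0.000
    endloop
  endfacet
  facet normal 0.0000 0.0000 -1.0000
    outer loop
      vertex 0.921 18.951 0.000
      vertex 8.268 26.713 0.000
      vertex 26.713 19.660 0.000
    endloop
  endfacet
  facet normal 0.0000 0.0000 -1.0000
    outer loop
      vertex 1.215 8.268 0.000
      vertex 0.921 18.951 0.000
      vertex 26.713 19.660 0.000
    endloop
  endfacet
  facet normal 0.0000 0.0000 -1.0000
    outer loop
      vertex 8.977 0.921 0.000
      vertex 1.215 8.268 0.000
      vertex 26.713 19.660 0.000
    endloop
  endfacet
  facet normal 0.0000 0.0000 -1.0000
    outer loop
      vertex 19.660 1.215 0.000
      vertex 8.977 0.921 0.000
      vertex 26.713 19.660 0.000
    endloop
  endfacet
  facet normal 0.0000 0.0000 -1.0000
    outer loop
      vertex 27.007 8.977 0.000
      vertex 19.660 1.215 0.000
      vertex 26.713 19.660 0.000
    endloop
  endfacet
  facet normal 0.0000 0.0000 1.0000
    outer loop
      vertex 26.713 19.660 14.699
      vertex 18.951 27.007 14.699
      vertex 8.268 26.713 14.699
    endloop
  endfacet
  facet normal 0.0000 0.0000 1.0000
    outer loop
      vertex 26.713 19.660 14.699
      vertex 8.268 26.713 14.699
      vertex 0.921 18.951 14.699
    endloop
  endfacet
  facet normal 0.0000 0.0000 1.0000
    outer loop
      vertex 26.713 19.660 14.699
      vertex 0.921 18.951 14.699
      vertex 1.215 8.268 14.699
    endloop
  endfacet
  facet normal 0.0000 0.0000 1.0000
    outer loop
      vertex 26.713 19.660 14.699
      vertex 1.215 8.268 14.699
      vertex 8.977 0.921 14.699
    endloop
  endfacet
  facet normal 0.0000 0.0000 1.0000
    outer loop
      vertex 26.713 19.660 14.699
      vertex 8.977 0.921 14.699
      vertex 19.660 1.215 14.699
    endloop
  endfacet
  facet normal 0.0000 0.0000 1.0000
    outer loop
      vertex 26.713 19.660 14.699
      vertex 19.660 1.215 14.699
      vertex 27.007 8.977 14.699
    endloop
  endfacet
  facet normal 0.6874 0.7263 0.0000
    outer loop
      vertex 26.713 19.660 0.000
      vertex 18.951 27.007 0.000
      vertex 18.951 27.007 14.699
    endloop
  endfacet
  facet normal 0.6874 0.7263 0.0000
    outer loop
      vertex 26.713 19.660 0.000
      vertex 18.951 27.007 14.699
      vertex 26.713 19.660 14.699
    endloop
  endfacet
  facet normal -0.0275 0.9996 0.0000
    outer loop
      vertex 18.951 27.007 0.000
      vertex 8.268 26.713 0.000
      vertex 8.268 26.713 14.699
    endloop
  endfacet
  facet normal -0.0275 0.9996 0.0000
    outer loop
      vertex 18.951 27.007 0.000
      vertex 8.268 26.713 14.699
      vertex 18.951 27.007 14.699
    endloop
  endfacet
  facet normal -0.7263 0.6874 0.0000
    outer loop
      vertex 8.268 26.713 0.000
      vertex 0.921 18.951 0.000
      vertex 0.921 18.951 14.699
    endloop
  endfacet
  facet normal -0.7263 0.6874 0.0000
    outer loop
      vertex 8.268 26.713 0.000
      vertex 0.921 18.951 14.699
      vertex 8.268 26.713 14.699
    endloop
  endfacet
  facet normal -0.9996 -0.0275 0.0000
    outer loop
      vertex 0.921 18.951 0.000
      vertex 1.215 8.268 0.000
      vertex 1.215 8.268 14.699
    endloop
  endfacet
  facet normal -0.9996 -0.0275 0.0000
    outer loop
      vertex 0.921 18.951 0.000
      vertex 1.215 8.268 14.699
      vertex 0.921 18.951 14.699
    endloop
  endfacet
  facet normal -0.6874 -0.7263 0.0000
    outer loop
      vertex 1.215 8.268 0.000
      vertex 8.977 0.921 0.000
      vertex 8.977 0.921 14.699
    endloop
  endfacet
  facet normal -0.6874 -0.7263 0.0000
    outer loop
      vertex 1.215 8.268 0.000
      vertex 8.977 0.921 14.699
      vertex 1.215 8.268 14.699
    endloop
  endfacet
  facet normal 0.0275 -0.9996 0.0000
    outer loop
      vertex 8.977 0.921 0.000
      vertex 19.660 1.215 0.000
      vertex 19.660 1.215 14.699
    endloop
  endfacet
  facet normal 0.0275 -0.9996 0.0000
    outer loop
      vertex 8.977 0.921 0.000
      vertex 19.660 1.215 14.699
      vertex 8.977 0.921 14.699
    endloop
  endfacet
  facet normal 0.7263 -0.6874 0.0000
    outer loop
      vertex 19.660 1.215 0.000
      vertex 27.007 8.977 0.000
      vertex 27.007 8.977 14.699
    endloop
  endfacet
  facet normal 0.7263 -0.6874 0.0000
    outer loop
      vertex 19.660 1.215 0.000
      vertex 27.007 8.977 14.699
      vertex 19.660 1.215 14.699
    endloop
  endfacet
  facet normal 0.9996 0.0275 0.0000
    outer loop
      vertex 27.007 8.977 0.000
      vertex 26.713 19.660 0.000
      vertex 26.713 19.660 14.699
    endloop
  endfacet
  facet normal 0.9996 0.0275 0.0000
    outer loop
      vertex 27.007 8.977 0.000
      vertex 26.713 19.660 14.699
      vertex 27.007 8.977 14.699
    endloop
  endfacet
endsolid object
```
; perimeter-only toolpath
G21 ; units = mm
G90 ; absolute positioning
G28 ; home
; layer 1
G0 Z4.900
G0 X26.713 Y19.660
G1 X18.951 Y27.007
G1 X8.268 Y26.713
G1 X0.921 Y18.951
G1 X1.215 Y8.268
G1 X8.977 Y0.921
G1 X19.660 Y1.215
G1 X27.007 Y8.977
G1 X26.713 Y19.660
; layer 2
G0 Z9.799
G0 X26.713 Y19.660
G1 X18.951 Y27.007
G1 X8.268 Y26.713
G1 X0.921 Y18.951
G1 X1.215 Y8.268
G1 X8.977 Y0.921
G1 X19.660 Y1.215
G1 X27.007 Y8.977
G1 X26.713 Y19.660
; layer 3
G0 Z14.699
G0 X26.713 Y19.660
G1 X18.951 Y27.007
G1 X8.268 Y26.713
G1 X0.921 Y18.951
G1 X1.215 Y8.268
G1 X8.977 Y0.921
G1 X19.660 Y1.215
G1 X27.007 Y8.977
G1 X26.713 Y19.660
M2 ; end

The solid is a regular 8-sided prism (a cylinder approximated with 8 flat sides), circumscribed radius ≈ 14 mm, height ≈ 14.7 mm. Slicing at Δz = 4.900 mm — 3 equal slices spanning the solid's height, so layer i sits at z = i·h/3 — gives 3 non-empty perimeters. Each is a 8-segment closed polygon; G0 lifts to the layer z and rapids to the start vertex, then G1 traces the edges.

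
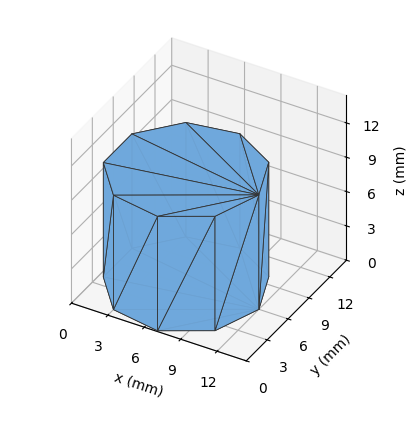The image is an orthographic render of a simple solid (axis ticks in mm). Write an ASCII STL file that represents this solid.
Reading the render: the shape is a regular 9-sided prism (a cylinder approximated with 9 flat sides), circumscribed radius ≈ 6 mm, height ≈ 10 mm (dimensions read to the nearest mm from the axis ticks). For the STL, each face is triangulated and given an outward normal.

solid part
  facet normal 0.0000 0.0000 -1.0000
    outer loop
      vertex 7.04 11.91 0.00
      vertex 10.60 9.86 0.00
      vertex 12.00 6.00 0.00
    endloop
  endfacet
  facet normal 0.0000 0.0000 -1.0000
    outer loop
      vertex 3.00 11.20 0.00
      vertex 7.04 11.91 0.00
      vertex 12.00 6.00 0.00
    endloop
  endfacet
  facet normal 0.0000 0.0000 -1.0000
    outer loop
      vertex 0.36 8.05 0.00
      vertex 3.00 11.20 0.00
      vertex 12.00 6.00 0.00
    endloop
  endfacet
  facet normal 0.0000 0.0000 -1.0000
    outer loop
      vertex 0.36 3.95 0.00
      vertex 0.36 8.05 0.00
      vertex 12.00 6.00 0.00
    endloop
  endfacet
  facet normal 0.0000 0.0000 -1.0000
    outer loop
      vertex 3.00 0.80 0.00
      vertex 0.36 3.95 0.00
      vertex 12.00 6.00 0.00
    endloop
  endfacet
  facet normal 0.0000 0.0000 -1.0000
    outer loop
      vertex 7.04 0.09 0.00
      vertex 3.00 0.80 0.00
      vertex 12.00 6.00 0.00
    endloop
  endfacet
  facet normal 0.0000 0.0000 -1.0000
    outer loop
      vertex 10.60 2.14 0.00
      vertex 7.04 0.09 0.00
      vertex 12.00 6.00 0.00
    endloop
  endfacet
  facet normal 0.0000 0.0000 1.0000
    outer loop
      vertex 12.00 6.00 10.00
      vertex 10.60 9.86 10.00
      vertex 7.04 11.91 10.00
    endloop
  endfacet
  facet normal 0.0000 0.0000 1.0000
    outer loop
      vertex 12.00 6.00 10.00
      vertex 7.04 11.91 10.00
      vertex 3.00 11.20 10.00
    endloop
  endfacet
  facet normal 0.0000 0.0000 1.0000
    outer loop
      vertex 12.00 6.00 10.00
      vertex 3.00 11.20 10.00
      vertex 0.36 8.05 10.00
    endloop
  endfacet
  facet normal 0.0000 0.0000 1.0000
    outer loop
      vertex 12.00 6.00 10.00
      vertex 0.36 8.05 10.00
      vertex 0.36 3.95 10.00
    endloop
  endfacet
  facet normal 0.0000 0.0000 1.0000
    outer loop
      vertex 12.00 6.00 10.00
      vertex 0.36 3.95 10.00
      vertex 3.00 0.80 10.00
    endloop
  endfacet
  facet normal 0.0000 0.0000 1.0000
    outer loop
      vertex 12.00 6.00 10.00
      vertex 3.00 0.80 10.00
      vertex 7.04 0.09 10.00
    endloop
  endfacet
  facet normal 0.0000 0.0000 1.0000
    outer loop
      vertex 12.00 6.00 10.00
      vertex 7.04 0.09 10.00
      vertex 10.60 2.14 10.00
    endloop
  endfacet
  facet normal 0.9401 0.3410 0.0000
    outer loop
      vertex 12.00 6.00 0.00
      vertex 10.60 9.86 0.00
      vertex 10.60 9.86 10.00
    endloop
  endfacet
  facet normal 0.9401 0.3410 0.0000
    outer loop
      vertex 12.00 6.00 0.00
      vertex 10.60 9.86 10.00
      vertex 12.00 6.00 10.00
    endloop
  endfacet
  facet normal 0.4990 0.8666 0.0000
    outer loop
      vertex 10.60 9.86 0.00
      vertex 7.04 11.91 0.00
      vertex 7.04 11.91 10.00
    endloop
  endfacet
  facet normal 0.4990 0.8666 0.0000
    outer loop
      vertex 10.60 9.86 0.00
      vertex 7.04 11.91 10.00
      vertex 10.60 9.86 10.00
    endloop
  endfacet
  facet normal -0.1731 0.9849 0.0000
    outer loop
      vertex 7.04 11.91 0.00
      vertex 3.00 11.20 0.00
      vertex 3.00 11.20 10.00
    endloop
  endfacet
  facet normal -0.1731 0.9849 0.0000
    outer loop
      vertex 7.04 11.91 0.00
      vertex 3.00 11.20 10.00
      vertex 7.04 11.91 10.00
    endloop
  endfacet
  facet normal -0.7664 0.6423 0.0000
    outer loop
      vertex 3.00 11.20 0.00
      vertex 0.36 8.05 0.00
      vertex 0.36 8.05 10.00
    endloop
  endfacet
  facet normal -0.7664 0.6423 0.0000
    outer loop
      vertex 3.00 11.20 0.00
      vertex 0.36 8.05 10.00
      vertex 3.00 11.20 10.00
    endloop
  endfacet
  facet normal -1.0000 0.0000 0.0000
    outer loop
      vertex 0.36 8.05 0.00
      vertex 0.36 3.95 0.00
      vertex 0.36 3.95 10.00
    endloop
  endfacet
  facet normal -1.0000 0.0000 0.0000
    outer loop
      vertex 0.36 8.05 0.00
      vertex 0.36 3.95 10.00
      vertex 0.36 8.05 10.00
    endloop
  endfacet
  facet normal -0.7664 -0.6423 0.0000
    outer loop
      vertex 0.36 3.95 0.00
      vertex 3.00 0.80 0.00
      vertex 3.00 0.80 10.00
    endloop
  endfacet
  facet normal -0.7664 -0.6423 0.0000
    outer loop
      vertex 0.36 3.95 0.00
      vertex 3.00 0.80 10.00
      vertex 0.36 3.95 10.00
    endloop
  endfacet
  facet normal -0.1731 -0.9849 0.0000
    outer loop
      vertex 3.00 0.80 0.00
      vertex 7.04 0.09 0.00
      vertex 7.04 0.09 10.00
    endloop
  endfacet
  facet normal -0.1731 -0.9849 0.0000
    outer loop
      vertex 3.00 0.80 0.00
      vertex 7.04 0.09 10.00
      vertex 3.00 0.80 10.00
    endloop
  endfacet
  facet normal 0.4990 -0.8666 0.0000
    outer loop
      vertex 7.04 0.09 0.00
      vertex 10.60 2.14 0.00
      vertex 10.60 2.14 10.00
    endloop
  endfacet
  facet normal 0.4990 -0.8666 0.0000
    outer loop
      vertex 7.04 0.09 0.00
      vertex 10.60 2.14 10.00
      vertex 7.04 0.09 10.00
    endloop
  endfacet
  facet normal 0.9401 -0.3410 0.0000
    outer loop
      vertex 10.60 2.14 0.00
      vertex 12.00 6.00 0.00
      vertex 12.00 6.00 10.00
    endloop
  endfacet
  facet normal 0.9401 -0.3410 0.0000
    outer loop
      vertex 10.60 2.14 0.00
      vertex 12.00 6.00 10.00
      vertex 10.60 2.14 10.00
    endloop
  endfacet
endsolid part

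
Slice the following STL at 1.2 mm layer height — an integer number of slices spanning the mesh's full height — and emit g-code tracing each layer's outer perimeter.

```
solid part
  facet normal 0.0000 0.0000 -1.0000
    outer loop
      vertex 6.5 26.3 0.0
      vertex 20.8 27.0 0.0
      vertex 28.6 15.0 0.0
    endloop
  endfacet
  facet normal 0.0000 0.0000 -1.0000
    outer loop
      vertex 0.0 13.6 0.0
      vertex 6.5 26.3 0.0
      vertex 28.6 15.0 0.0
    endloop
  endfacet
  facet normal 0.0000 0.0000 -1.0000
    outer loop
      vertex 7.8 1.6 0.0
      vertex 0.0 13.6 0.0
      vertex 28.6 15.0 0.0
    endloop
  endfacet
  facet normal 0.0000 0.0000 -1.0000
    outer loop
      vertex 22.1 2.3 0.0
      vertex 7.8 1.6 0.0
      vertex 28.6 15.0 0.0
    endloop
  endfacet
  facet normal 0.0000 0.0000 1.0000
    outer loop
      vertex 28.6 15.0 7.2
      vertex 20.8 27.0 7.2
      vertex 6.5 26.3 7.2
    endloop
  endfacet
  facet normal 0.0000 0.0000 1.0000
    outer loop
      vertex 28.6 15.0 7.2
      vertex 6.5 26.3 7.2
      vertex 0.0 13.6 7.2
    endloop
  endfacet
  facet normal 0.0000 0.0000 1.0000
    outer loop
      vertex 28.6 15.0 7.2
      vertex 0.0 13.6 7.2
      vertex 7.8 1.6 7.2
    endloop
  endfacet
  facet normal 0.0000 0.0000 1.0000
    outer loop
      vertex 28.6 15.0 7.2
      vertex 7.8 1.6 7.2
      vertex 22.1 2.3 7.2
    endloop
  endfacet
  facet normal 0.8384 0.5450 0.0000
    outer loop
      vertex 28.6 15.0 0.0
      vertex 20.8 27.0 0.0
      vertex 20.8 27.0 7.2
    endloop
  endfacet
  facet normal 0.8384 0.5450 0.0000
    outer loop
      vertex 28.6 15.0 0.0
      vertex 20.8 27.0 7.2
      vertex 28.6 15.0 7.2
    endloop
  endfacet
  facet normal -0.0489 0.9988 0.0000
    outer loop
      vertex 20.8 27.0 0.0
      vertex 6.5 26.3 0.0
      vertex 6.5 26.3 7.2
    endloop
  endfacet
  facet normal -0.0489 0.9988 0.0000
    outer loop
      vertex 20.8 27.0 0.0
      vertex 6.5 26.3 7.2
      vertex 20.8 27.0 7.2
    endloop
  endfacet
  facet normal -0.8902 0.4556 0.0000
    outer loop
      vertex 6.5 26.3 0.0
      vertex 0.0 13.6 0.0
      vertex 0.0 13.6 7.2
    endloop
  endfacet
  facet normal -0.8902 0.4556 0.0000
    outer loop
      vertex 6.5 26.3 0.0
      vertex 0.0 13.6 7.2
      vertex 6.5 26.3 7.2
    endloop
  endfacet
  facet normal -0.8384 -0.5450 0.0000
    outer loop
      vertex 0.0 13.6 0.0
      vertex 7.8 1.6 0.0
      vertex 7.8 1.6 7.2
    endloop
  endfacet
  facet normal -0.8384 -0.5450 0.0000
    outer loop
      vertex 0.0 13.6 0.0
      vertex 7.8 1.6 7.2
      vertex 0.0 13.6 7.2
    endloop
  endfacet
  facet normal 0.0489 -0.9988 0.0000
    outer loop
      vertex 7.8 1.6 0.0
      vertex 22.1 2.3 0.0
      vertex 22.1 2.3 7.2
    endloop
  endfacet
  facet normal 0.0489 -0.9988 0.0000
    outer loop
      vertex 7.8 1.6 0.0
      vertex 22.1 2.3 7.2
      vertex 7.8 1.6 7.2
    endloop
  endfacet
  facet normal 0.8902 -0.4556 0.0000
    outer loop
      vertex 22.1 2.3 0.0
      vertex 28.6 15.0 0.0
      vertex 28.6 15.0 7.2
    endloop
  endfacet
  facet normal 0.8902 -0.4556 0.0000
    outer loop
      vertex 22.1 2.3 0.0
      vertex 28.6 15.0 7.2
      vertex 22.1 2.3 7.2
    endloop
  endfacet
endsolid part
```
; perimeter-only toolpath
G21 ; units = mm
G90 ; absolute positioning
G28 ; home
; layer 1
G0 Z1.2
G0 X28.6 Y15.0
G1 X20.8 Y27.0
G1 X6.5 Y26.3
G1 X0.0 Y13.6
G1 X7.8 Y1.6
G1 X22.1 Y2.3
G1 X28.6 Y15.0
; layer 2
G0 Z2.4
G0 X28.6 Y15.0
G1 X20.8 Y27.0
G1 X6.5 Y26.3
G1 X0.0 Y13.6
G1 X7.8 Y1.6
G1 X22.1 Y2.3
G1 X28.6 Y15.0
; layer 3
G0 Z3.6
G0 X28.6 Y15.0
G1 X20.8 Y27.0
G1 X6.5 Y26.3
G1 X0.0 Y13.6
G1 X7.8 Y1.6
G1 X22.1 Y2.3
G1 X28.6 Y15.0
; layer 4
G0 Z4.8
G0 X28.6 Y15.0
G1 X20.8 Y27.0
G1 X6.5 Y26.3
G1 X0.0 Y13.6
G1 X7.8 Y1.6
G1 X22.1 Y2.3
G1 X28.6 Y15.0
; layer 5
G0 Z6.0
G0 X28.6 Y15.0
G1 X20.8 Y27.0
G1 X6.5 Y26.3
G1 X0.0 Y13.6
G1 X7.8 Y1.6
G1 X22.1 Y2.3
G1 X28.6 Y15.0
; layer 6
G0 Z7.2
G0 X28.6 Y15.0
G1 X20.8 Y27.0
G1 X6.5 Y26.3
G1 X0.0 Y13.6
G1 X7.8 Y1.6
G1 X22.1 Y2.3
G1 X28.6 Y15.0
M2 ; end

The solid is a regular 6-sided prism (a cylinder approximated with 6 flat sides), circumscribed radius ≈ 14.3 mm, height ≈ 7.2 mm. Slicing at Δz = 1.2 mm — 6 equal slices spanning the solid's height, so layer i sits at z = i·h/6 — gives 6 non-empty perimeters. Each is a 6-segment closed polygon; G0 lifts to the layer z and rapids to the start vertex, then G1 traces the edges.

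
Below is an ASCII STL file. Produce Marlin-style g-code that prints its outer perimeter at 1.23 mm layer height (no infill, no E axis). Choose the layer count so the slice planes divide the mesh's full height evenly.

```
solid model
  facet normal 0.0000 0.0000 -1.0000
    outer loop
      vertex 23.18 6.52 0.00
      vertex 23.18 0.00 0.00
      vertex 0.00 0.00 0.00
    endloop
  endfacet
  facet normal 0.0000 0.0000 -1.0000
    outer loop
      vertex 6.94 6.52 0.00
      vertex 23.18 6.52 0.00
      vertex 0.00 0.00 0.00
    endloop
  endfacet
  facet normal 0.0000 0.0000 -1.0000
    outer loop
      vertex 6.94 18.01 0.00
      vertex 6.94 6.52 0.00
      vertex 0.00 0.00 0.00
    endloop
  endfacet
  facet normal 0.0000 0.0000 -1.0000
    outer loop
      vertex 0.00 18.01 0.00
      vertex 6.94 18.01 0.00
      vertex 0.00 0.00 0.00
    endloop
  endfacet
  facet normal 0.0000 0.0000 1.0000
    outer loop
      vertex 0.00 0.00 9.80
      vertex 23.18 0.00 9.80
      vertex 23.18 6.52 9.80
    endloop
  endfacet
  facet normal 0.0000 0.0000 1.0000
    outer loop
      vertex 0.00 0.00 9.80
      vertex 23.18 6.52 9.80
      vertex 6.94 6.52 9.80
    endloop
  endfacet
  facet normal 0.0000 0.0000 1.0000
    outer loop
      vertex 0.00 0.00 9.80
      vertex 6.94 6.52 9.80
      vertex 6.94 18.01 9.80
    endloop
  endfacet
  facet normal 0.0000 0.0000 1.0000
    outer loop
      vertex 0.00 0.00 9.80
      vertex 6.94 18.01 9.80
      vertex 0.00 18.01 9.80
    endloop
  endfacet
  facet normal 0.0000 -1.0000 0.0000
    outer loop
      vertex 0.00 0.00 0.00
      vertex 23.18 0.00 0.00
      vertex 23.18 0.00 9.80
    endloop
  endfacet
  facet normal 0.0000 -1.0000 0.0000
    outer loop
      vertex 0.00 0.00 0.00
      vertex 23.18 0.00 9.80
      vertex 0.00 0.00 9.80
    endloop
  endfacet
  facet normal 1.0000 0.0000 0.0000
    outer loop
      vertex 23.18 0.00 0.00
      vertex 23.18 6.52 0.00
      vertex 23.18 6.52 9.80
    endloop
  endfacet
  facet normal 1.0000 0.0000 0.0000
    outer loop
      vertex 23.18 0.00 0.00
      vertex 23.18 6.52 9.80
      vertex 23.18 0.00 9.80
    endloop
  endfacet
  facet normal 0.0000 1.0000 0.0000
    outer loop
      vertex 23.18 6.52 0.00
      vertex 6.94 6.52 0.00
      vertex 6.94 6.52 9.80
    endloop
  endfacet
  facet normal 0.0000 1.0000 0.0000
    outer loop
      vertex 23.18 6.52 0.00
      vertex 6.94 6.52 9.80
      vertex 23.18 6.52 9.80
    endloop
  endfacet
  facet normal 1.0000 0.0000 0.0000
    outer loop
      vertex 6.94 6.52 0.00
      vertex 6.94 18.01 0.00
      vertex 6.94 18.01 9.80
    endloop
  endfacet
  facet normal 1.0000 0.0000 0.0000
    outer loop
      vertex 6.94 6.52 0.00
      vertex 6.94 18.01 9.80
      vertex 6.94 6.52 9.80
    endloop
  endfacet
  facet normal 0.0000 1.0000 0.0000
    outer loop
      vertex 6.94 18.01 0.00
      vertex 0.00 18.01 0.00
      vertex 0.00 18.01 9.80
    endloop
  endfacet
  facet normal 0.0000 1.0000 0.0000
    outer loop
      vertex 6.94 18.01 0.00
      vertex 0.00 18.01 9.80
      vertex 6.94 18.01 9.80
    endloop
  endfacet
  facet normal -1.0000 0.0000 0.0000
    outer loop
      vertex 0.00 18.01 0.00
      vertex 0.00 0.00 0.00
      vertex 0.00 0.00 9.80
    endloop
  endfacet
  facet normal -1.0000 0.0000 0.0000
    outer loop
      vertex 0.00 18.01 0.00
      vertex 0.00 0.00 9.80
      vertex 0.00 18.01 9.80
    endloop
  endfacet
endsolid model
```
; perimeter-only toolpath
G21 ; units = mm
G90 ; absolute positioning
G28 ; home
; layer 1
G0 Z1.23
G0 X0.00 Y0.00
G1 X23.18 Y0.00
G1 X23.18 Y6.52
G1 X6.94 Y6.52
G1 X6.94 Y18.01
G1 X0.00 Y18.01
G1 X0.00 Y0.00
; layer 2
G0 Z2.45
G0 X0.00 Y0.00
G1 X23.18 Y0.00
G1 X23.18 Y6.52
G1 X6.94 Y6.52
G1 X6.94 Y18.01
G1 X0.00 Y18.01
G1 X0.00 Y0.00
; layer 3
G0 Z3.68
G0 X0.00 Y0.00
G1 X23.18 Y0.00
G1 X23.18 Y6.52
G1 X6.94 Y6.52
G1 X6.94 Y18.01
G1 X0.00 Y18.01
G1 X0.00 Y0.00
; layer 4
G0 Z4.90
G0 X0.00 Y0.00
G1 X23.18 Y0.00
G1 X23.18 Y6.52
G1 X6.94 Y6.52
G1 X6.94 Y18.01
G1 X0.00 Y18.01
G1 X0.00 Y0.00
; layer 5
G0 Z6.12
G0 X0.00 Y0.00
G1 X23.18 Y0.00
G1 X23.18 Y6.52
G1 X6.94 Y6.52
G1 X6.94 Y18.01
G1 X0.00 Y18.01
G1 X0.00 Y0.00
; layer 6
G0 Z7.35
G0 X0.00 Y0.00
G1 X23.18 Y0.00
G1 X23.18 Y6.52
G1 X6.94 Y6.52
G1 X6.94 Y18.01
G1 X0.00 Y18.01
G1 X0.00 Y0.00
; layer 7
G0 Z8.58
G0 X0.00 Y0.00
G1 X23.18 Y0.00
G1 X23.18 Y6.52
G1 X6.94 Y6.52
G1 X6.94 Y18.01
G1 X0.00 Y18.01
G1 X0.00 Y0.00
; layer 8
G0 Z9.80
G0 X0.00 Y0.00
G1 X23.18 Y0.00
G1 X23.18 Y6.52
G1 X6.94 Y6.52
G1 X6.94 Y18.01
G1 X0.00 Y18.01
G1 X0.00 Y0.00
M2 ; end

The solid is an L-shaped prism: outer 23.2 × 18 mm, arm thicknesses ≈ 6.52 mm (horizontal) and 6.94 mm (vertical), extruded 9.8 mm in z. Slicing at Δz = 1.23 mm — 8 equal slices spanning the solid's height, so layer i sits at z = i·h/8 — gives 8 non-empty perimeters. Each is a 6-segment closed polygon; G0 lifts to the layer z and rapids to the start vertex, then G1 traces the edges.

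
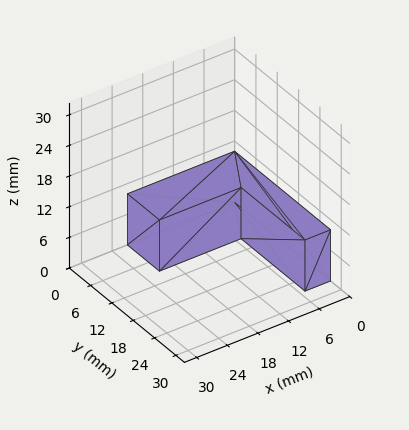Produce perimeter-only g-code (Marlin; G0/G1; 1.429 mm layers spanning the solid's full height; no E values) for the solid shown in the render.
Reading the render: the shape is an L-shaped prism: outer 21 × 27 mm, arm thicknesses ≈ 9 mm (horizontal) and 5 mm (vertical), extruded 10 mm in z (dimensions read to the nearest mm from the axis ticks). For the g-code, the solid's height is divided into equal slices at the stated Δz and each level perimeter traced with G1 moves after a G0 lift.

; perimeter-only toolpath
G21 ; units = mm
G90 ; absolute positioning
G28 ; home
; layer 1
G0 Z1.429
G0 X0.000 Y0.000
G1 X21.000 Y0.000
G1 X21.000 Y9.000
G1 X5.000 Y9.000
G1 X5.000 Y27.000
G1 X0.000 Y27.000
G1 X0.000 Y0.000
; layer 2
G0 Z2.857
G0 X0.000 Y0.000
G1 X21.000 Y0.000
G1 X21.000 Y9.000
G1 X5.000 Y9.000
G1 X5.000 Y27.000
G1 X0.000 Y27.000
G1 X0.000 Y0.000
; layer 3
G0 Z4.286
G0 X0.000 Y0.000
G1 X21.000 Y0.000
G1 X21.000 Y9.000
G1 X5.000 Y9.000
G1 X5.000 Y27.000
G1 X0.000 Y27.000
G1 X0.000 Y0.000
; layer 4
G0 Z5.714
G0 X0.000 Y0.000
G1 X21.000 Y0.000
G1 X21.000 Y9.000
G1 X5.000 Y9.000
G1 X5.000 Y27.000
G1 X0.000 Y27.000
G1 X0.000 Y0.000
; layer 5
G0 Z7.143
G0 X0.000 Y0.000
G1 X21.000 Y0.000
G1 X21.000 Y9.000
G1 X5.000 Y9.000
G1 X5.000 Y27.000
G1 X0.000 Y27.000
G1 X0.000 Y0.000
; layer 6
G0 Z8.571
G0 X0.000 Y0.000
G1 X21.000 Y0.000
G1 X21.000 Y9.000
G1 X5.000 Y9.000
G1 X5.000 Y27.000
G1 X0.000 Y27.000
G1 X0.000 Y0.000
; layer 7
G0 Z10.000
G0 X0.000 Y0.000
G1 X21.000 Y0.000
G1 X21.000 Y9.000
G1 X5.000 Y9.000
G1 X5.000 Y27.000
G1 X0.000 Y27.000
G1 X0.000 Y0.000
M2 ; end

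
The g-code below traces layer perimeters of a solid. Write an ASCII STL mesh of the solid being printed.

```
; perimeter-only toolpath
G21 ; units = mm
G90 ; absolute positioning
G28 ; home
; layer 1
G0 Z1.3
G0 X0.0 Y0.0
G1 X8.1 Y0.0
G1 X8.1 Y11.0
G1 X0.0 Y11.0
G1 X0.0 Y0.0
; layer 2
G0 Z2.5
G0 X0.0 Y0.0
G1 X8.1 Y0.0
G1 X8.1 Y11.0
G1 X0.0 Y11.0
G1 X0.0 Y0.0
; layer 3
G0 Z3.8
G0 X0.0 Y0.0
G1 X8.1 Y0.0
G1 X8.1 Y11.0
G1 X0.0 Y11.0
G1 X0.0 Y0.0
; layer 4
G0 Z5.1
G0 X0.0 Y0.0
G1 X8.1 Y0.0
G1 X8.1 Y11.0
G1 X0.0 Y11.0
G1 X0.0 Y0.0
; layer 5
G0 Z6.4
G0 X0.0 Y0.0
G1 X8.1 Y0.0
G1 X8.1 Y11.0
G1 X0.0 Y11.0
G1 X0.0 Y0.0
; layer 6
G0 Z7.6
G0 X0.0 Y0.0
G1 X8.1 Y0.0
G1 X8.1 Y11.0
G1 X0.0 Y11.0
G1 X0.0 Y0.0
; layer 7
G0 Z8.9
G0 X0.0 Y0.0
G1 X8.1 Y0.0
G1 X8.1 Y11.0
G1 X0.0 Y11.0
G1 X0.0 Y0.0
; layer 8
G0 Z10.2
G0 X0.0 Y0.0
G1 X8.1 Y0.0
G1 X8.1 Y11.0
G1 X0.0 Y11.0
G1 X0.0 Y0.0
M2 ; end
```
solid part
  facet normal 0.0000 0.0000 -1.0000
    outer loop
      vertex 8.1 11.0 0.0
      vertex 8.1 0.0 0.0
      vertex 0.0 0.0 0.0
    endloop
  endfacet
  facet normal 0.0000 0.0000 -1.0000
    outer loop
      vertex 0.0 11.0 0.0
      vertex 8.1 11.0 0.0
      vertex 0.0 0.0 0.0
    endloop
  endfacet
  facet normal 0.0000 0.0000 1.0000
    outer loop
      vertex 0.0 0.0 10.2
      vertex 8.1 0.0 10.2
      vertex 8.1 11.0 10.2
    endloop
  endfacet
  facet normal 0.0000 0.0000 1.0000
    outer loop
      vertex 0.0 0.0 10.2
      vertex 8.1 11.0 10.2
      vertex 0.0 11.0 10.2
    endloop
  endfacet
  facet normal 0.0000 -1.0000 0.0000
    outer loop
      vertex 0.0 0.0 0.0
      vertex 8.1 0.0 0.0
      vertex 8.1 0.0 10.2
    endloop
  endfacet
  facet normal 0.0000 -1.0000 0.0000
    outer loop
      vertex 0.0 0.0 0.0
      vertex 8.1 0.0 10.2
      vertex 0.0 0.0 10.2
    endloop
  endfacet
  facet normal 0.0000 1.0000 0.0000
    outer loop
      vertex 8.1 11.0 10.2
      vertex 8.1 11.0 0.0
      vertex 0.0 11.0 0.0
    endloop
  endfacet
  facet normal 0.0000 1.0000 0.0000
    outer loop
      vertex 0.0 11.0 10.2
      vertex 8.1 11.0 10.2
      vertex 0.0 11.0 0.0
    endloop
  endfacet
  facet normal -1.0000 0.0000 0.0000
    outer loop
      vertex 0.0 11.0 10.2
      vertex 0.0 11.0 0.0
      vertex 0.0 0.0 0.0
    endloop
  endfacet
  facet normal -1.0000 0.0000 0.0000
    outer loop
      vertex 0.0 0.0 10.2
      vertex 0.0 11.0 10.2
      vertex 0.0 0.0 0.0
    endloop
  endfacet
  facet normal 1.0000 0.0000 0.0000
    outer loop
      vertex 8.1 0.0 0.0
      vertex 8.1 11.0 0.0
      vertex 8.1 11.0 10.2
    endloop
  endfacet
  facet normal 1.0000 0.0000 0.0000
    outer loop
      vertex 8.1 0.0 0.0
      vertex 8.1 11.0 10.2
      vertex 8.1 0.0 10.2
    endloop
  endfacet
endsolid part

The G0 Z moves step by Δz≈1.3 mm. Every layer's G1 loop is the same polygon, so the solid is a straight extrusion of it from z=0 to z≈10.2. Closing with flat bottom and top caps and triangulating gives 12 facets — a rectangular box, roughly 8.1 × 11 mm footprint and 10.2 mm tall.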